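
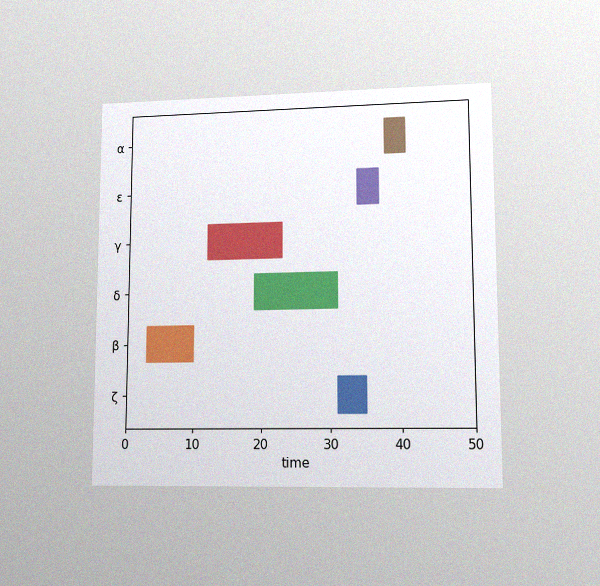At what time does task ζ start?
The chart is viewed at a slight angle, with some photo noise. The ζ bar begins at t=31.

31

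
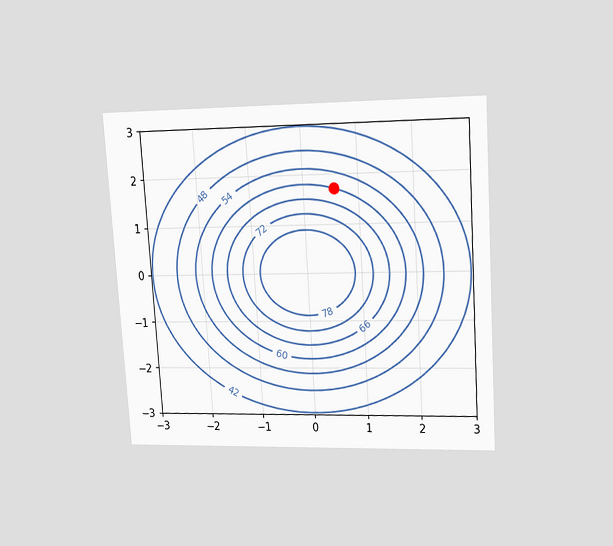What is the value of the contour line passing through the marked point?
The chart is tilted about 4° counter-clockwise and viewed at a slight angle. The marked point sits on the contour labelled 60.

60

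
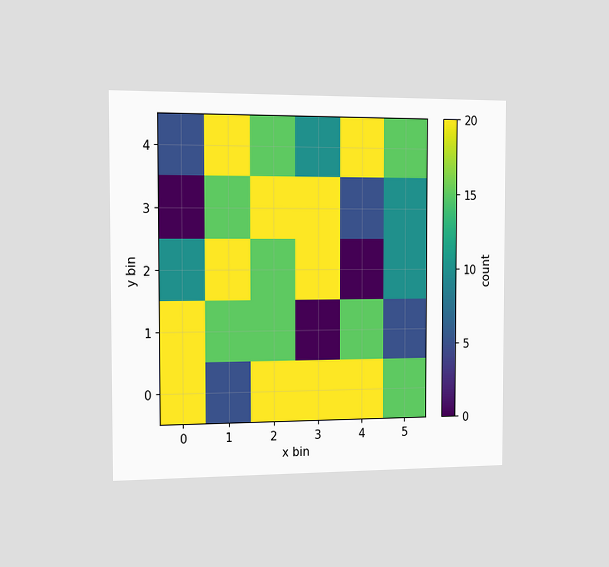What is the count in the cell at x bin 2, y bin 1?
The chart is viewed slightly from the left. Matching the cell (2, 1) against the colorbar gives 15.

15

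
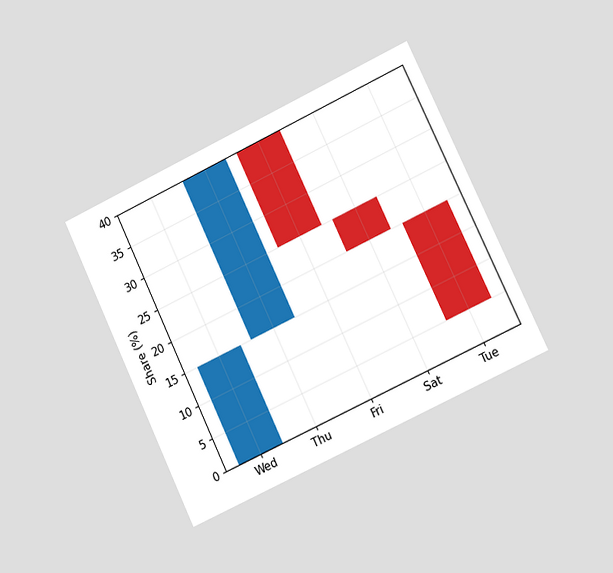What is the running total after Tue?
The chart is tilted about 25° counter-clockwise and viewed slightly from the right. After Tue the running total reaches 5%.

5%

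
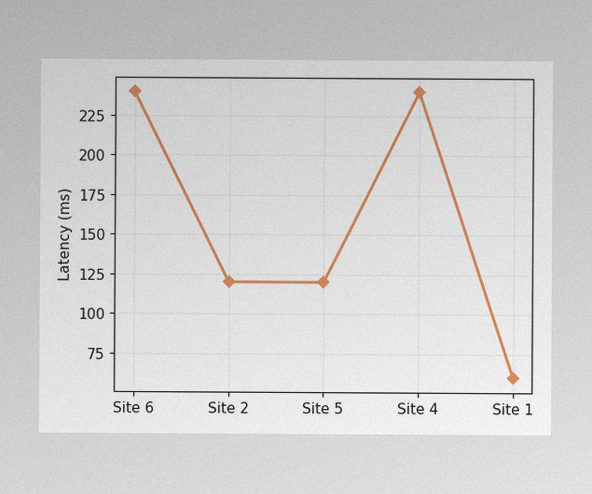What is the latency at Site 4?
240ms

The image has some photo noise and uneven lighting. At Site 4, the line is at 240ms.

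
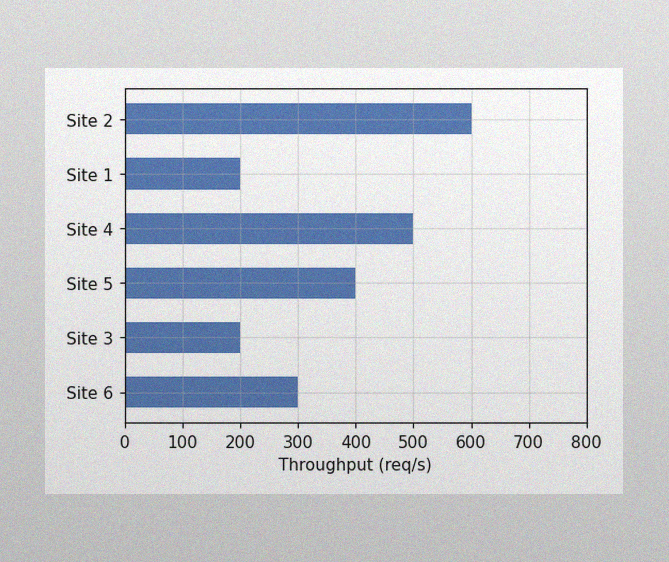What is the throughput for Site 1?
The image has some photo noise and uneven lighting. Reading along the chart's x-axis, the Site 1 bar reaches 200req/s.

200req/s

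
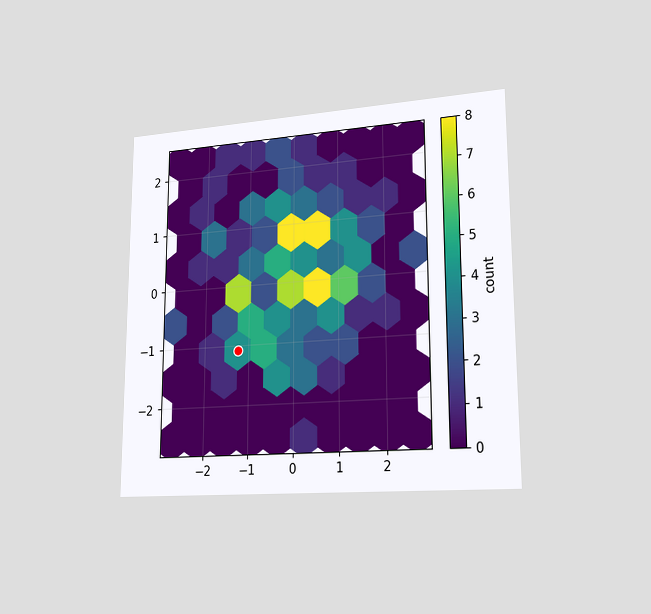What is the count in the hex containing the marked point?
4

The chart is viewed slightly from the right. The marked hex reads 4 on the colorbar.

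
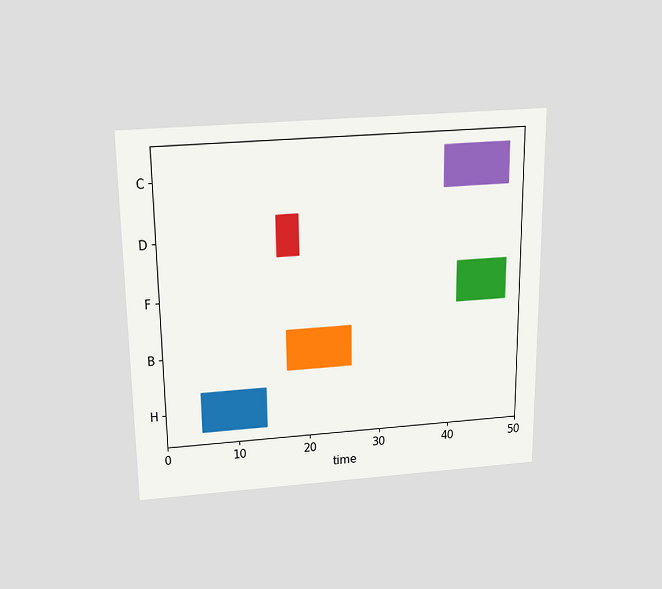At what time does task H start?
5

The chart is viewed slightly from above. The H bar begins at t=5.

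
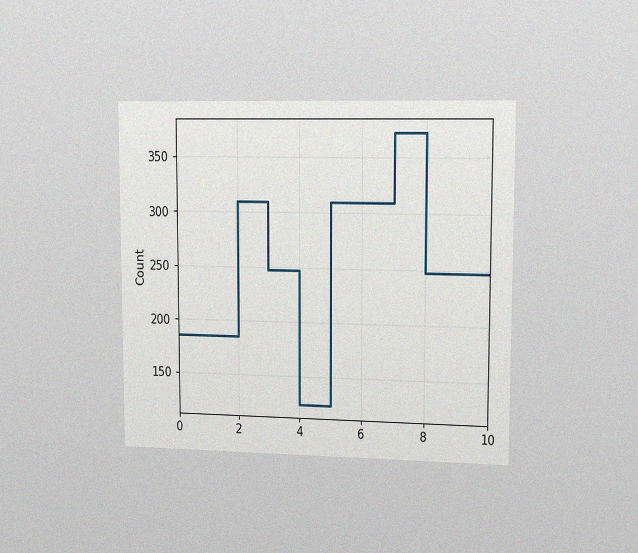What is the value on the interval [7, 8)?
372

The chart is viewed slightly from the right, with some photo noise. On [7, 8) the step sits at 372.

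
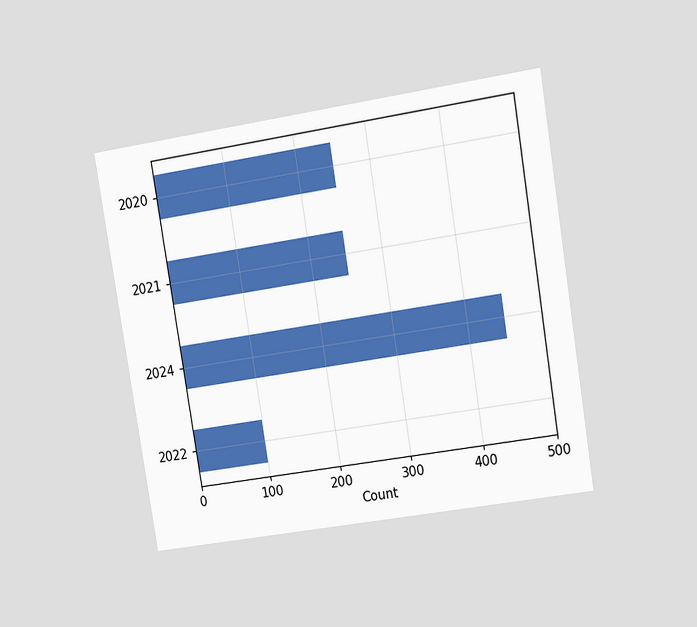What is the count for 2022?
100

The chart is tilted about 9° counter-clockwise and viewed at a slight angle. Reading along the chart's x-axis, the 2022 bar reaches 100.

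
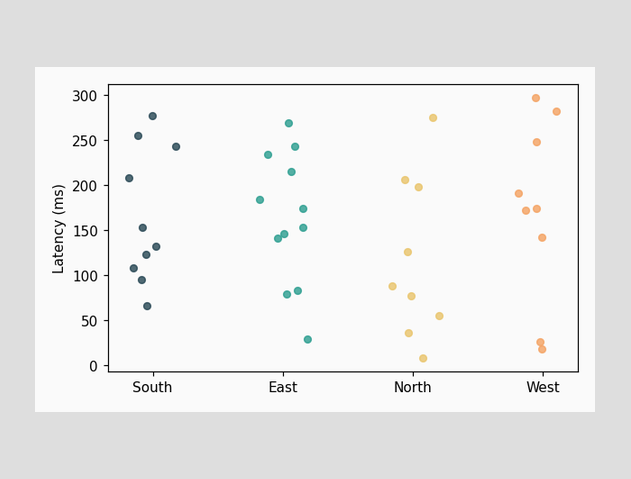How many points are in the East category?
Counting the markers in the East column gives 12.

12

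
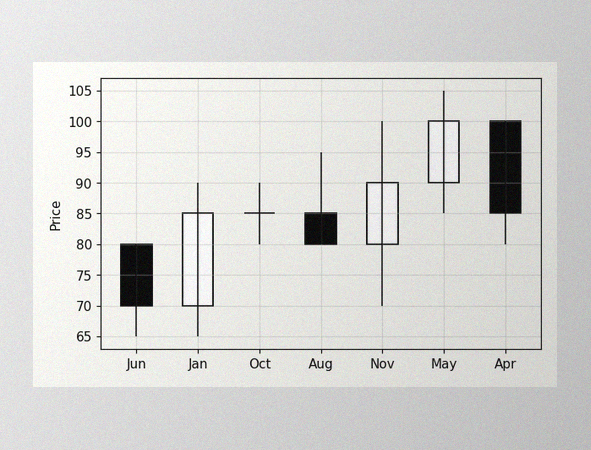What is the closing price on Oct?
The image has some photo noise and uneven lighting. The Oct candle closes at 85.

85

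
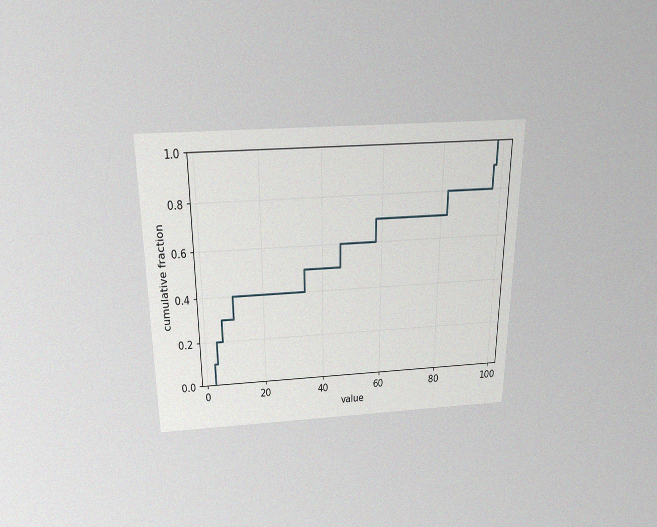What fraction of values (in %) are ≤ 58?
The chart is viewed slightly from above, with some photo noise. At x=58 the ECDF step is at 70%.

70%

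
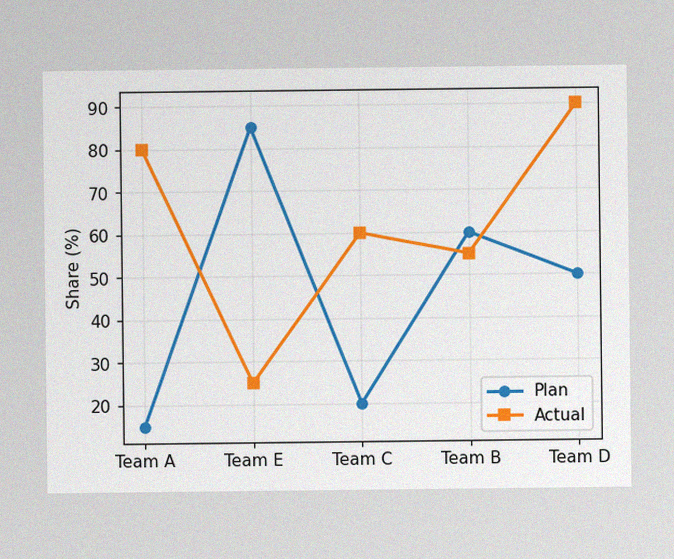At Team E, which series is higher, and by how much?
Plan, by 60%

The image has some photo noise and uneven lighting. At Team E, Plan sits above the other line by 60%.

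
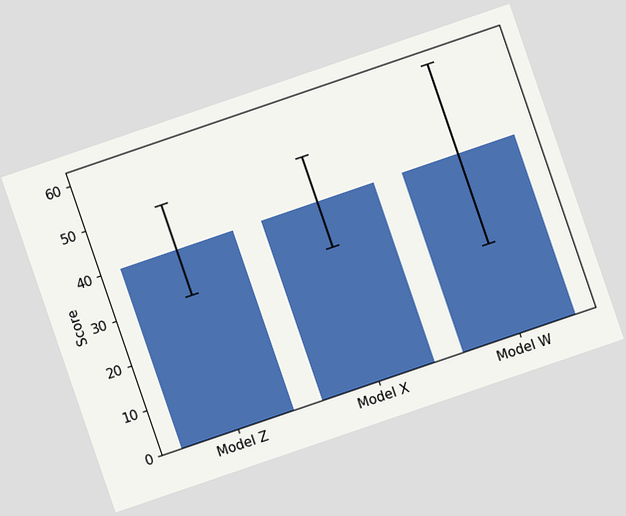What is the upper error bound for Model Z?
The chart is tilted about 19° counter-clockwise. The Model Z bar's upper whisker reaches 50.

50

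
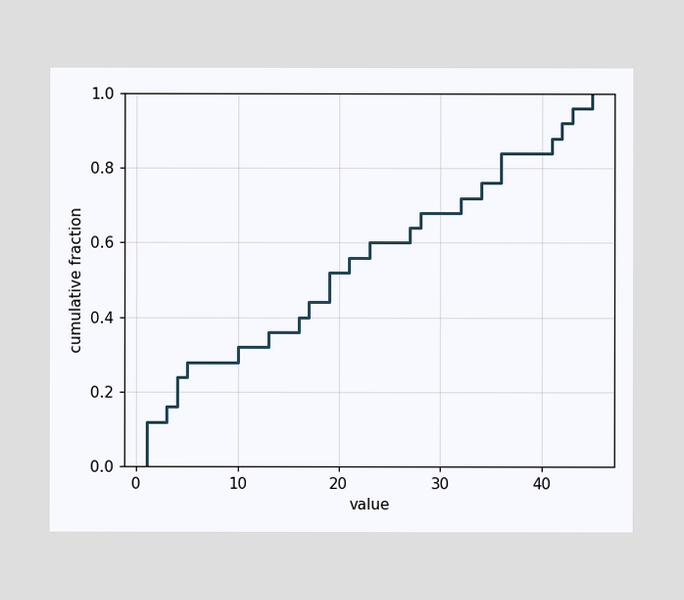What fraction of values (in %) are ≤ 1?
12%

At x=1 the ECDF step is at 12%.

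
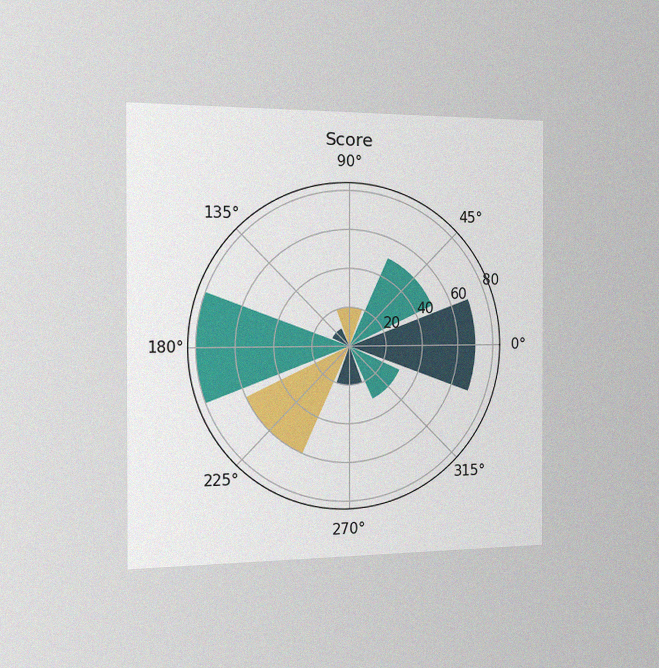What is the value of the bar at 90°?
The chart is viewed slightly from the left, with some photo noise. The bar at 90° reaches 20 on the radial axis.

20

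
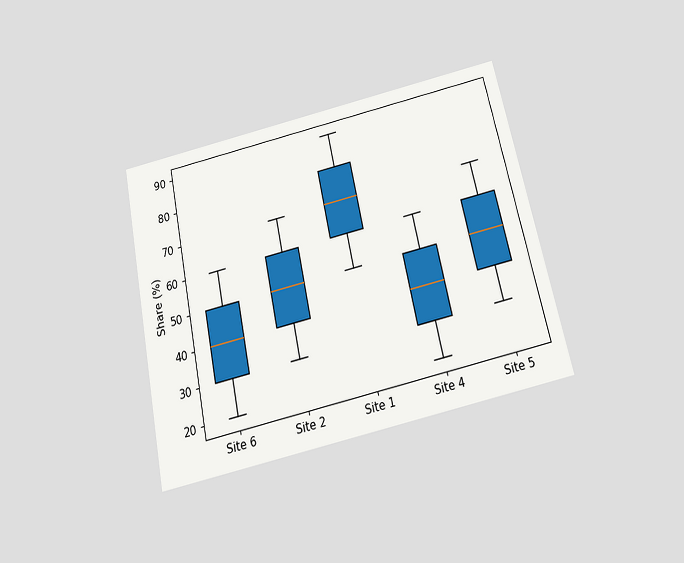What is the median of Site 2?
50%

The chart is tilted about 12° counter-clockwise and viewed slightly from below. The median line in the Site 2 box sits at 50%.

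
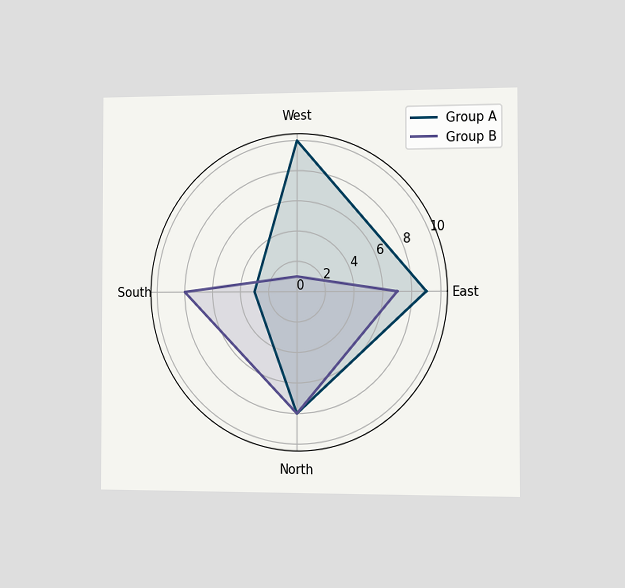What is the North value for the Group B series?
8

The chart is viewed slightly from the right. On the North axis, Group B reaches 8.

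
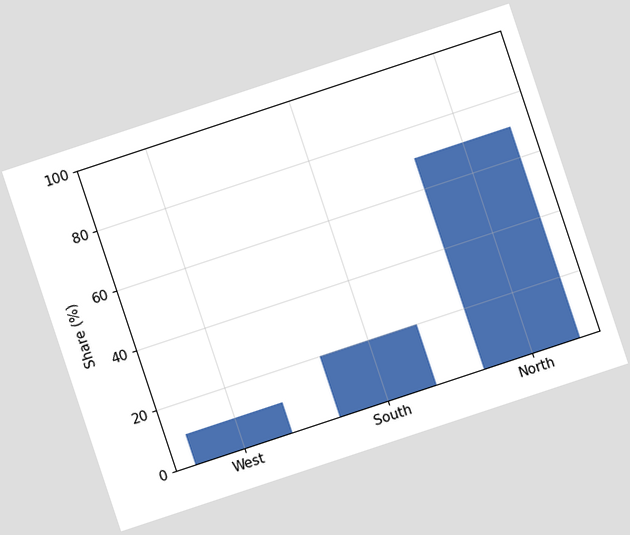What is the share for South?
20%

The chart is tilted about 18° counter-clockwise. Reading along the chart's y-axis, the South bar reaches 20%.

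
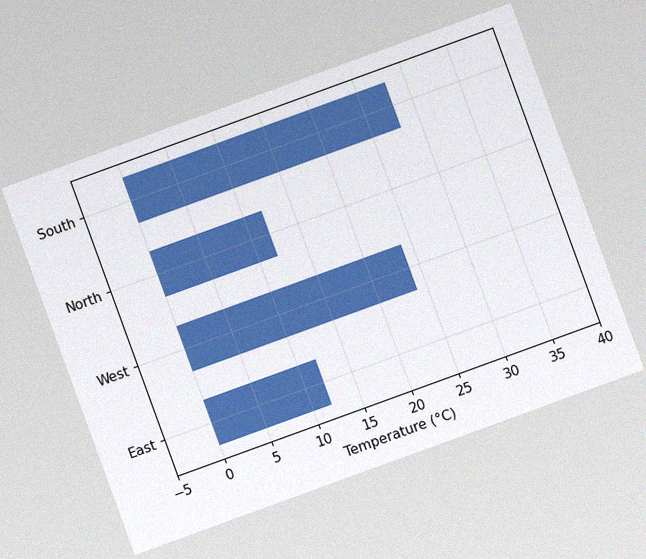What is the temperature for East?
The chart is tilted about 20° counter-clockwise, with some photo noise. Reading along the chart's x-axis, the East bar reaches 12°C.

12°C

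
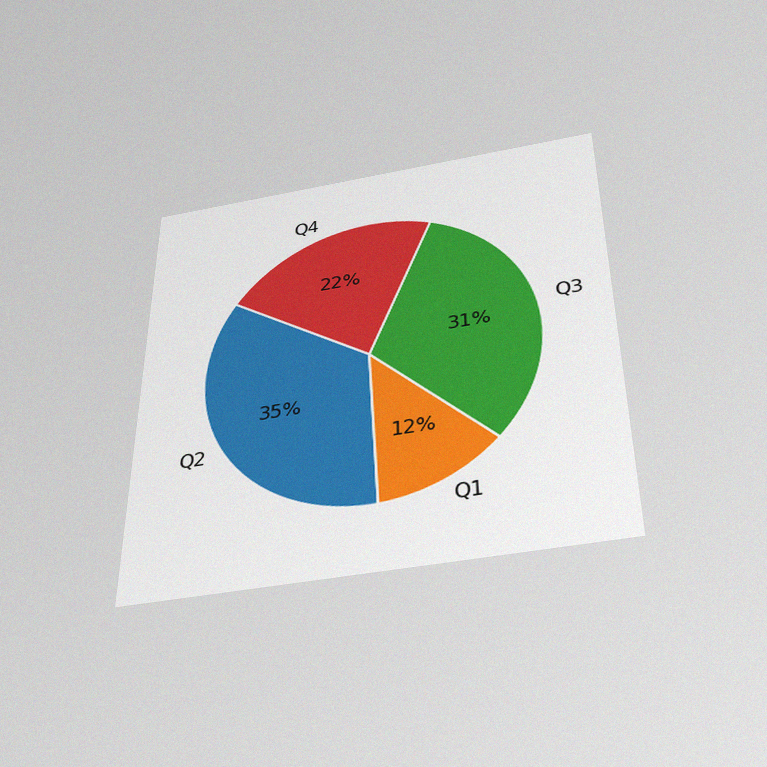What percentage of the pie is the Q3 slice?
31%

The chart is viewed slightly from below, with some photo noise. The Q3 slice takes up 31% of the pie.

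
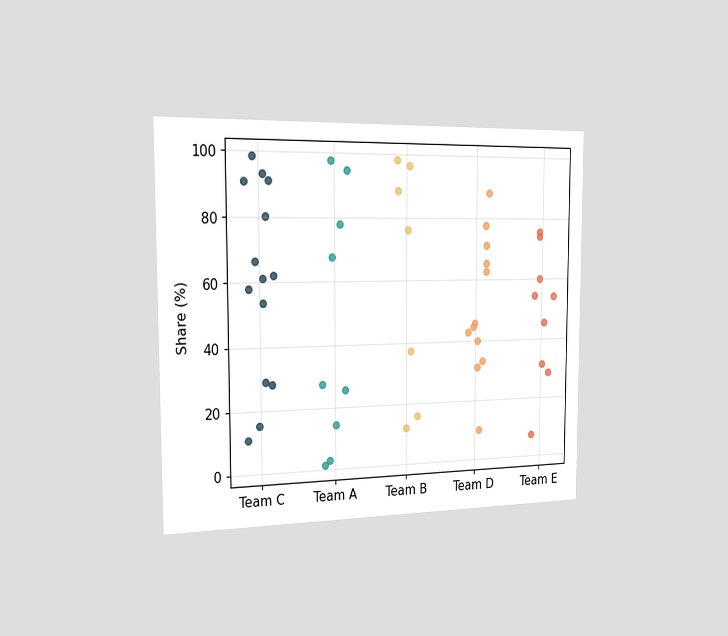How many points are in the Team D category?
12

The chart is viewed slightly from the left. Counting the markers in the Team D column gives 12.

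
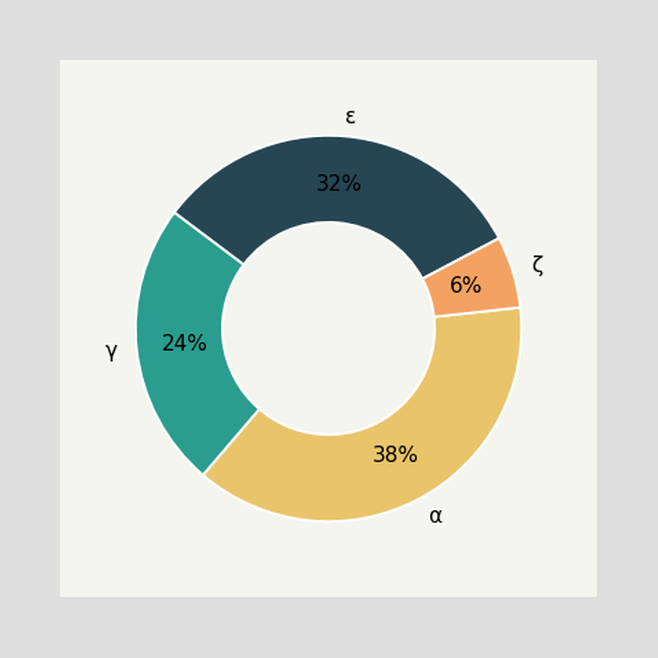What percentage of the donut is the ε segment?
The ε segment takes up 32% of the ring.

32%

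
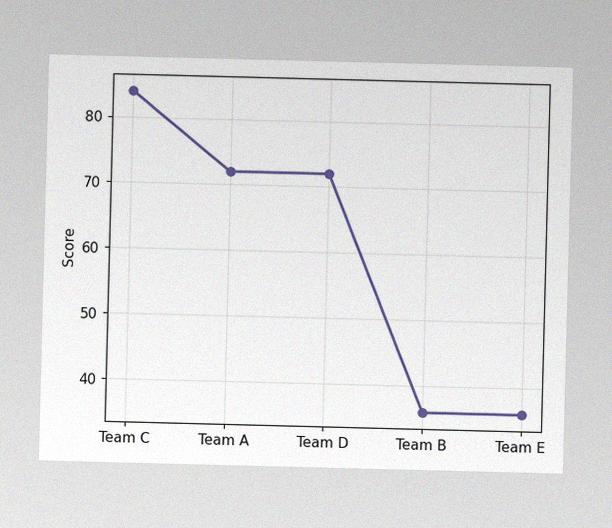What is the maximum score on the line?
The image has some photo noise and uneven lighting. The highest point is at Team C, and reading across to the y-axis gives 84.

84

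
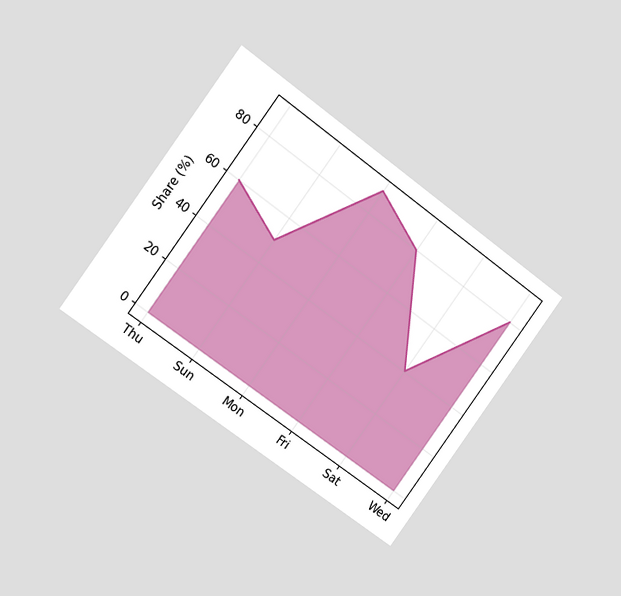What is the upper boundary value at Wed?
The chart is tilted about 36° clockwise and viewed at a slight angle. At Wed the upper boundary is at 80%.

80%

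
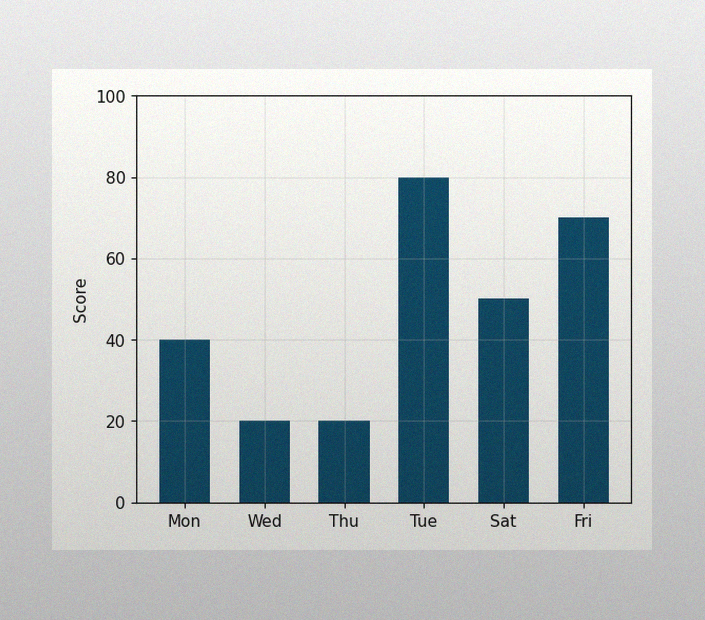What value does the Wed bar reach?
20

The image has some photo noise and uneven lighting. Reading along the chart's y-axis, the Wed bar reaches 20.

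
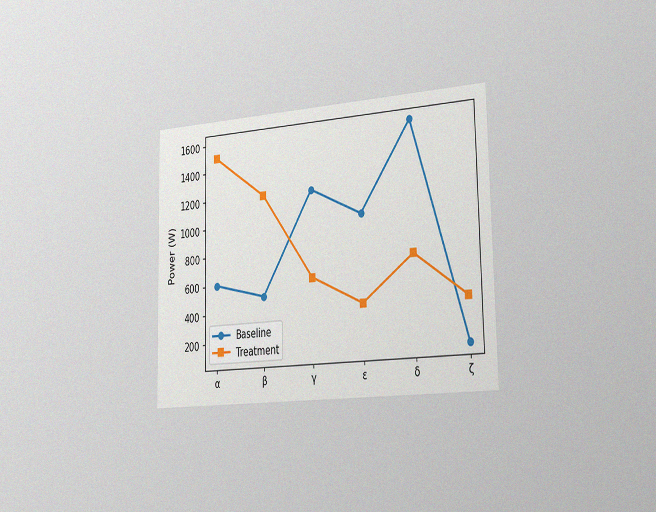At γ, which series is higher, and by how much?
The chart is viewed slightly from the right, with some photo noise. At γ, Baseline sits above the other line by 600W.

Baseline, by 600W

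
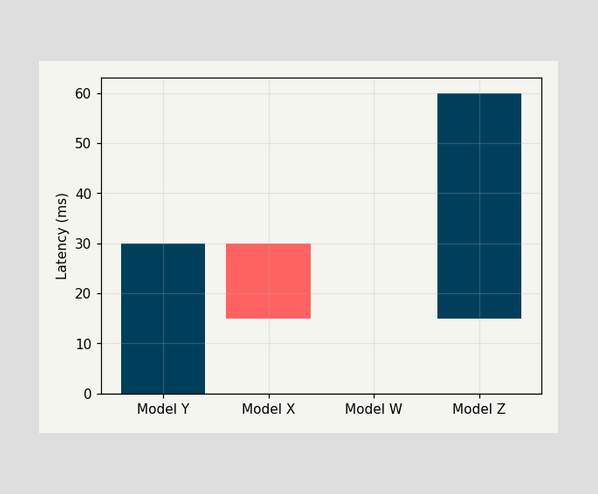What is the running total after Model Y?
After Model Y the running total reaches 30ms.

30ms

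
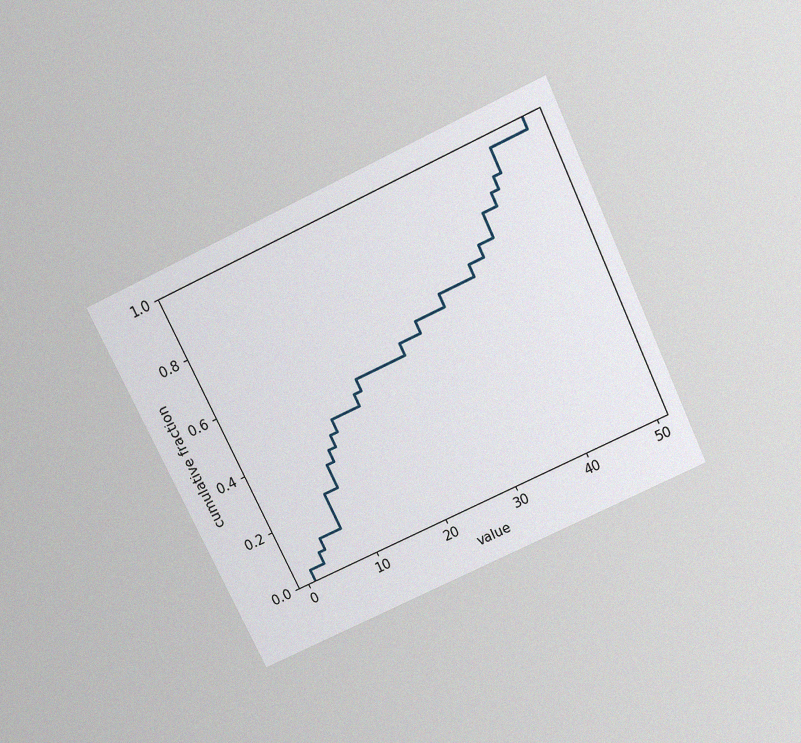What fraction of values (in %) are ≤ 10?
36%

The chart is tilted about 25° counter-clockwise and viewed slightly from above, with some photo noise. At x=10 the ECDF step is at 36%.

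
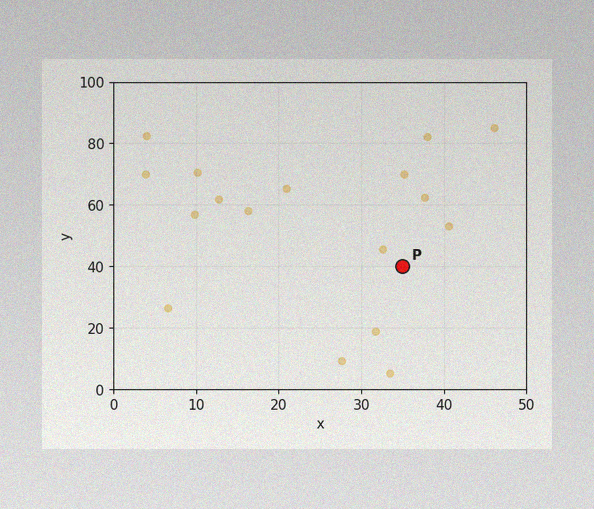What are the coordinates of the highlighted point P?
(35, 40)

The image has some photo noise and uneven lighting. Following the gridlines from P to each axis, P sits at (35, 40).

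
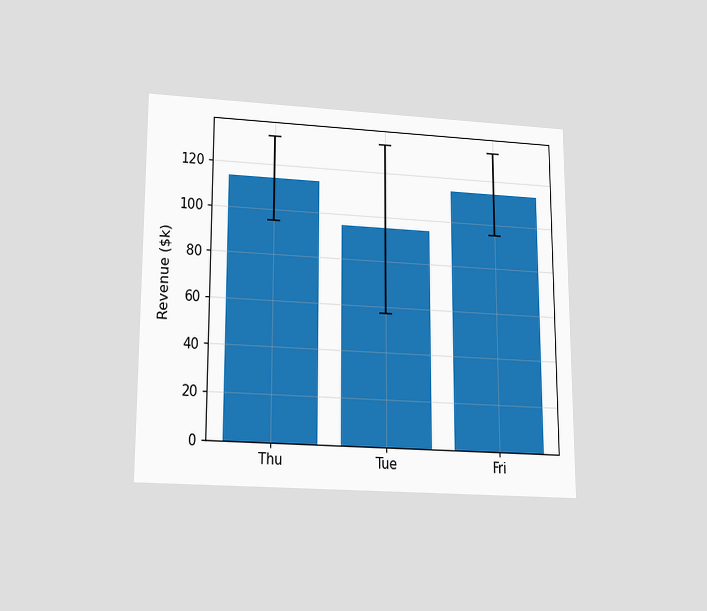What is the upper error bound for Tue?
$133k

The chart is viewed slightly from below. The Tue bar's upper whisker reaches $133k.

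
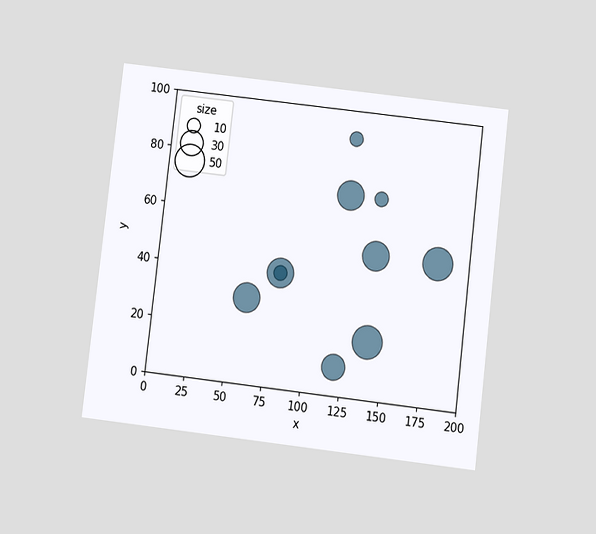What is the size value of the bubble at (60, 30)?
The chart is tilted about 7° clockwise and viewed slightly from below. Matching the bubble at (60, 30) against the size legend gives 40.

40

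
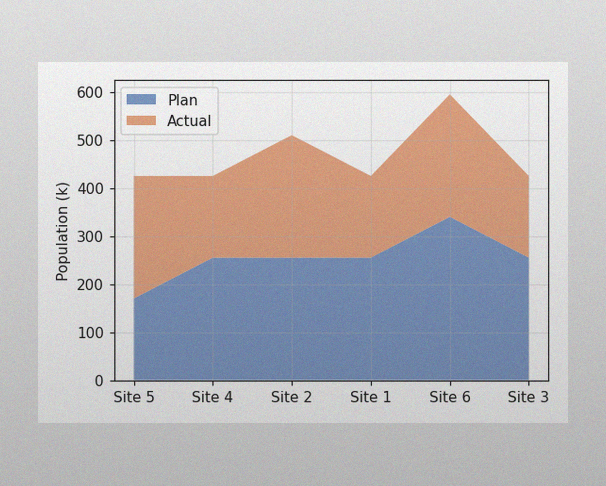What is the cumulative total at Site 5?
425k

The image has some photo noise and uneven lighting. The stacked total at Site 5 reaches 425k.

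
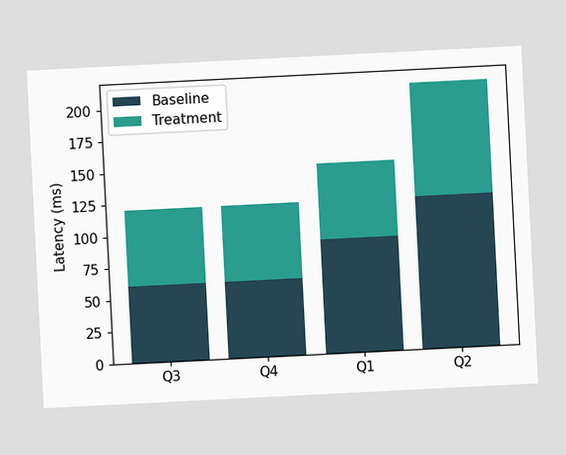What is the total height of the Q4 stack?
The chart is tilted about 3° counter-clockwise. The Q4 stack's top reaches 120ms on the y-axis.

120ms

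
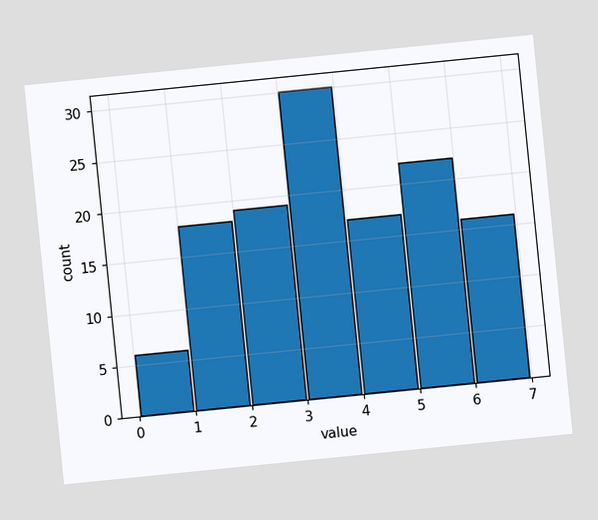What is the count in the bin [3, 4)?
30

The chart is tilted about 6° counter-clockwise. The [3, 4) bin has height 30.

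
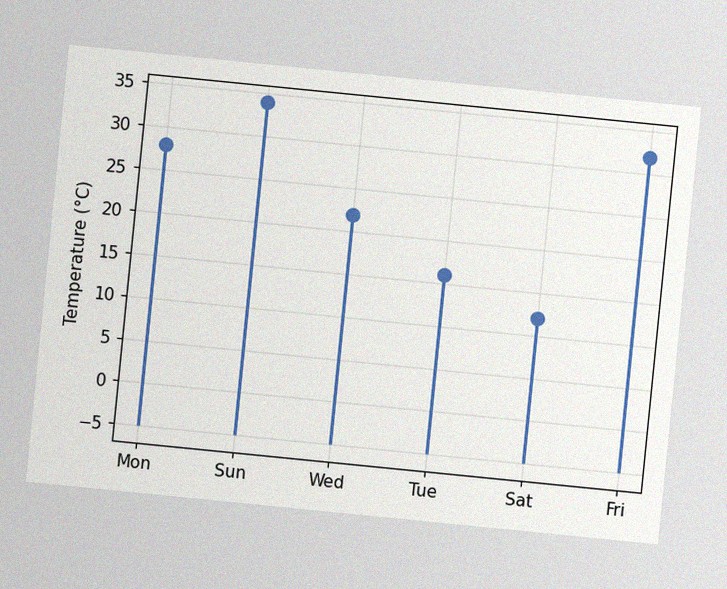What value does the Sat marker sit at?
The chart is tilted about 6° clockwise, with some photo noise. The Sat marker sits at 12°C.

12°C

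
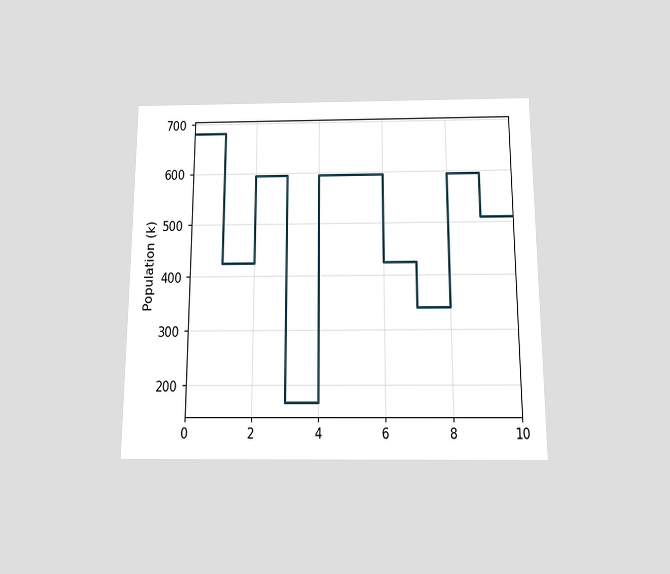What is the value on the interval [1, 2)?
425k

The chart is viewed slightly from below. On [1, 2) the step sits at 425k.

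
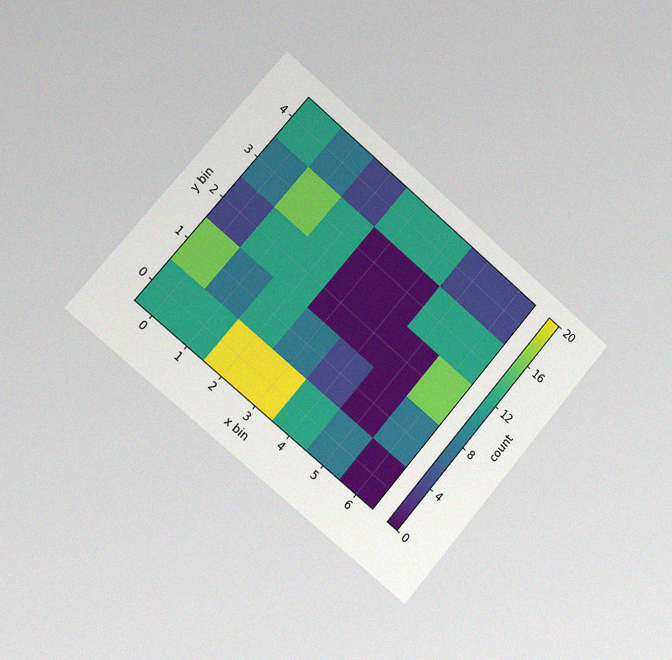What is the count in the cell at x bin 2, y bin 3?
The chart is tilted about 40° clockwise and viewed slightly from the left, with some photo noise. Matching the cell (2, 3) against the colorbar gives 12.

12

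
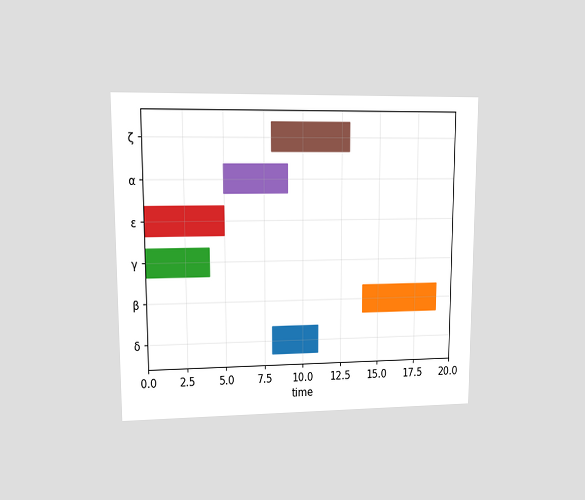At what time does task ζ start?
8

The chart is viewed at a slight angle. The ζ bar begins at t=8.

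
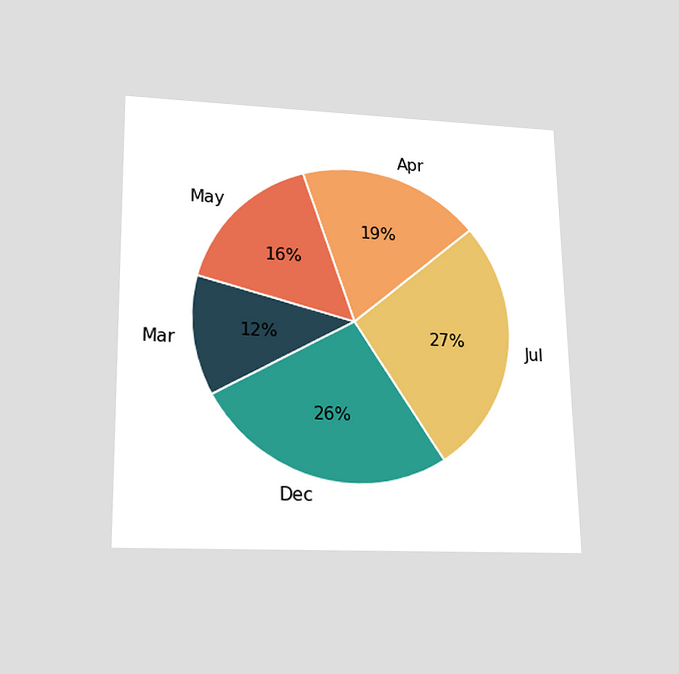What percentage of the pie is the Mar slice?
12%

The chart is viewed slightly from below. The Mar slice takes up 12% of the pie.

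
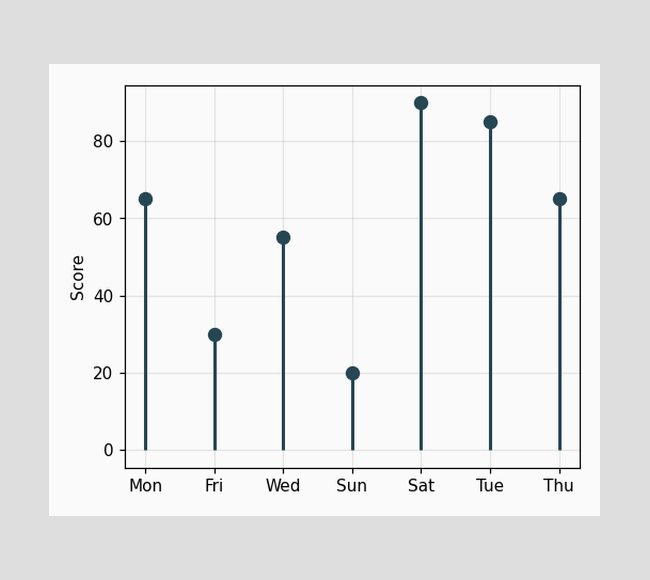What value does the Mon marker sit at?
The Mon marker sits at 65.

65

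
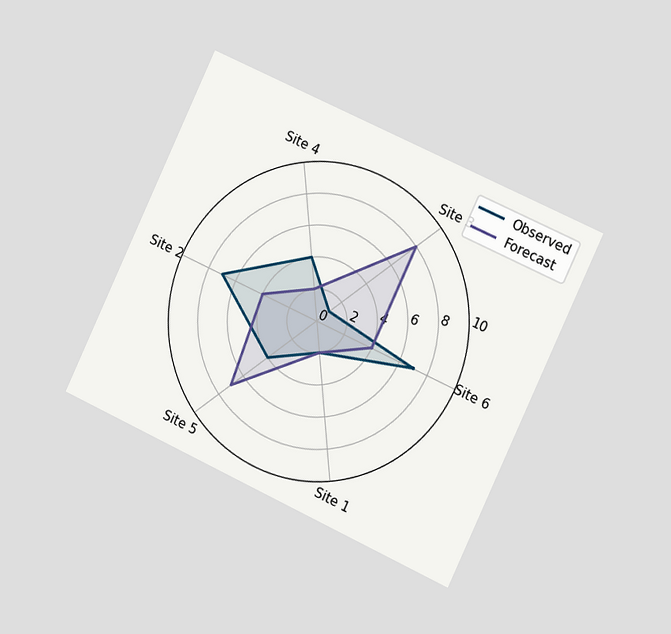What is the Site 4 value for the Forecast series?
2

The chart is tilted about 25° clockwise and viewed slightly from the right. On the Site 4 axis, Forecast reaches 2.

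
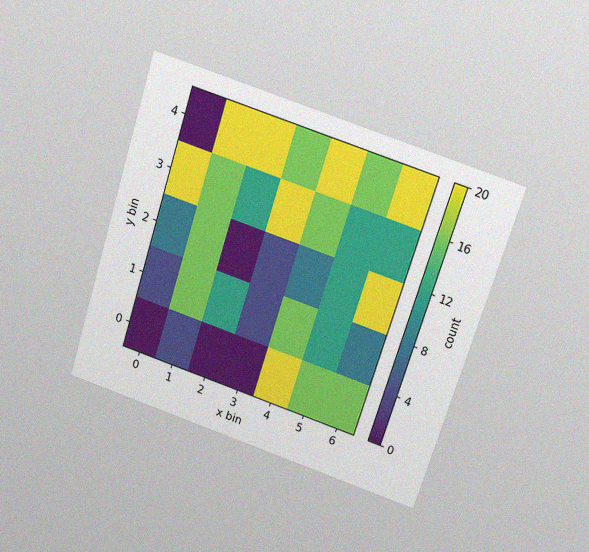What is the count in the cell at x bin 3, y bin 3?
20

The chart is tilted about 17° clockwise and viewed slightly from above, with some photo noise. Matching the cell (3, 3) against the colorbar gives 20.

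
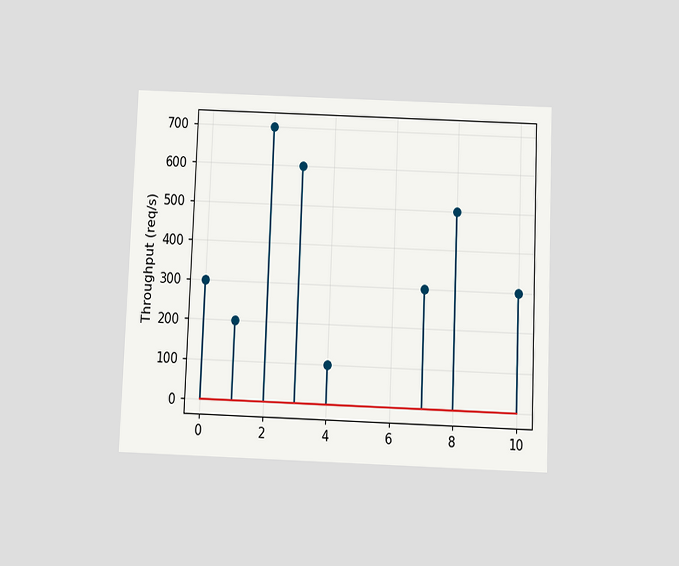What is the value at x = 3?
The chart is tilted about 2° clockwise and viewed slightly from below. The stem at x=3 reaches 600req/s.

600req/s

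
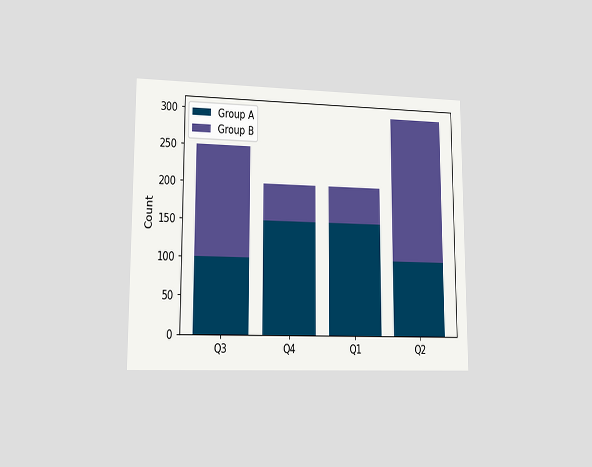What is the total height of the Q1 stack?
200

The chart is viewed at a slight angle. The Q1 stack's top reaches 200 on the y-axis.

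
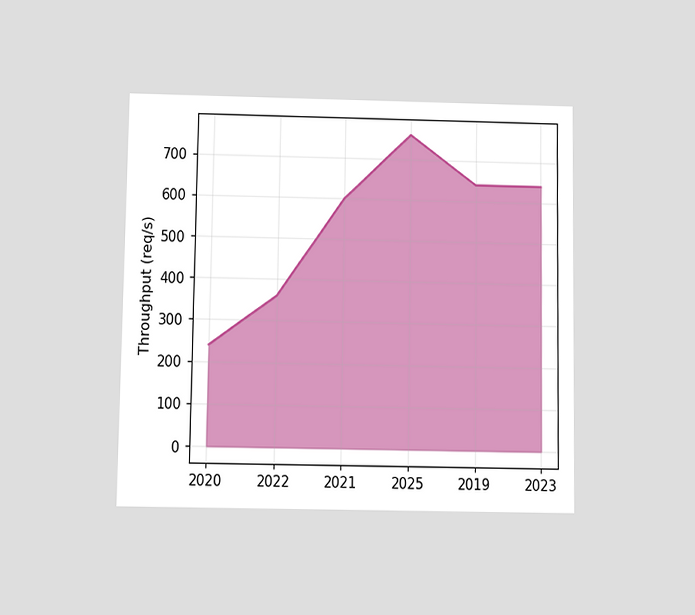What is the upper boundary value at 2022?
360req/s

The chart is viewed slightly from below. At 2022 the upper boundary is at 360req/s.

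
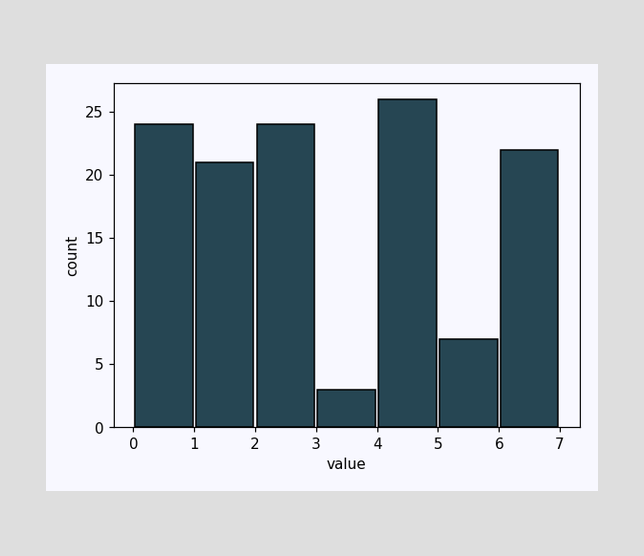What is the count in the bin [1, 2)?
The [1, 2) bin has height 21.

21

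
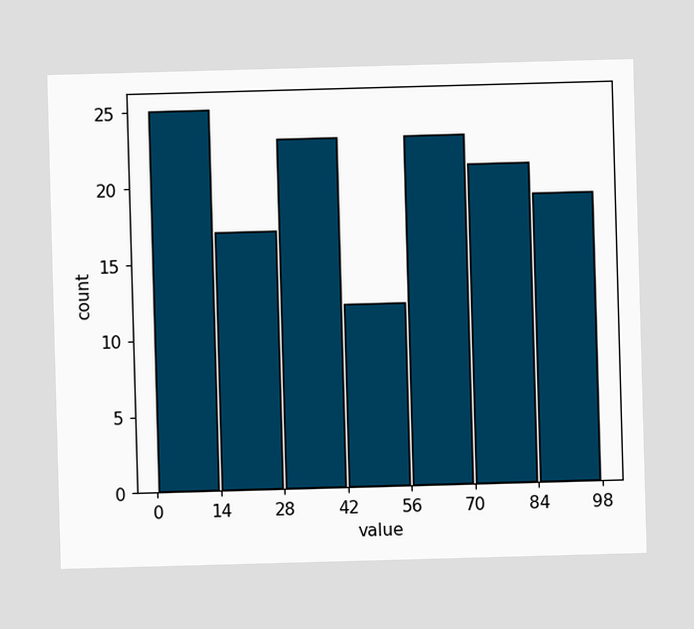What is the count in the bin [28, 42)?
The [28, 42) bin has height 23.

23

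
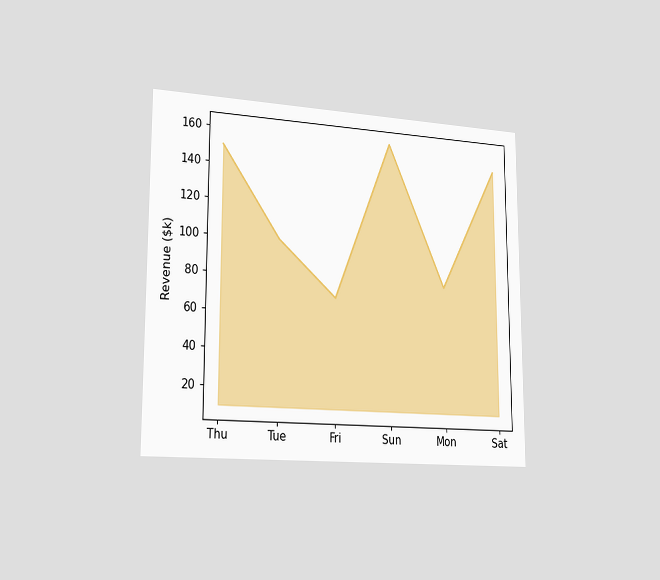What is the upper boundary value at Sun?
The chart is viewed slightly from the left. At Sun the upper boundary is at $160k.

$160k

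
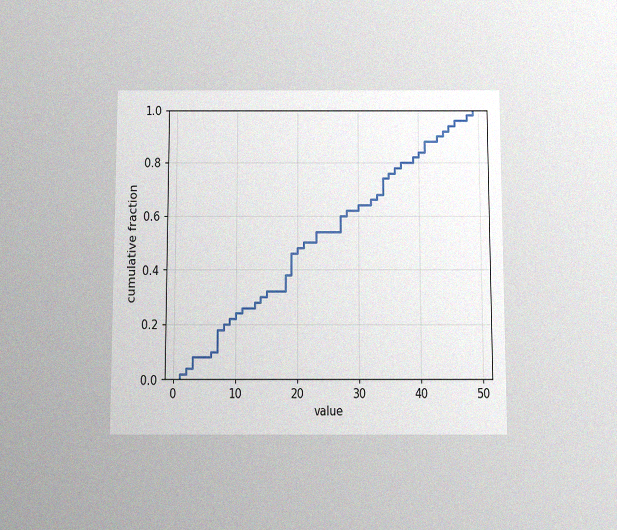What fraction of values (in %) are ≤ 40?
84%

The chart is viewed slightly from below, with some photo noise. At x=40 the ECDF step is at 84%.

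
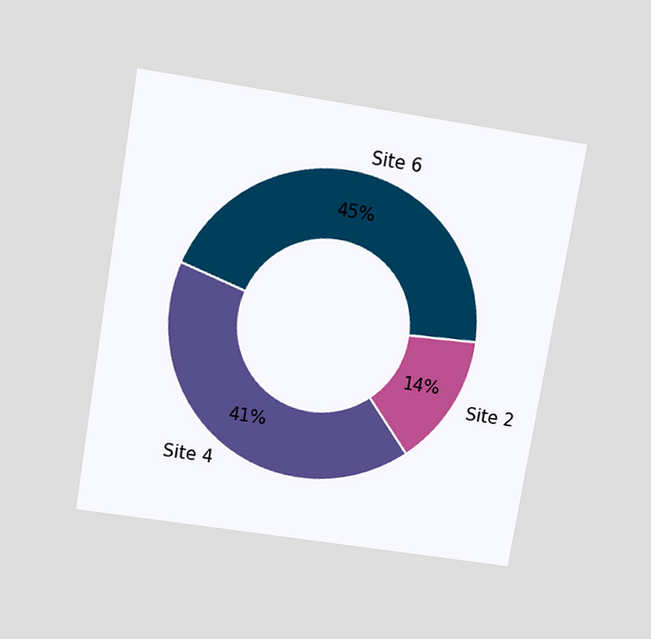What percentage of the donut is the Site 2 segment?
The chart is tilted about 9° clockwise and viewed slightly from above. The Site 2 segment takes up 14% of the ring.

14%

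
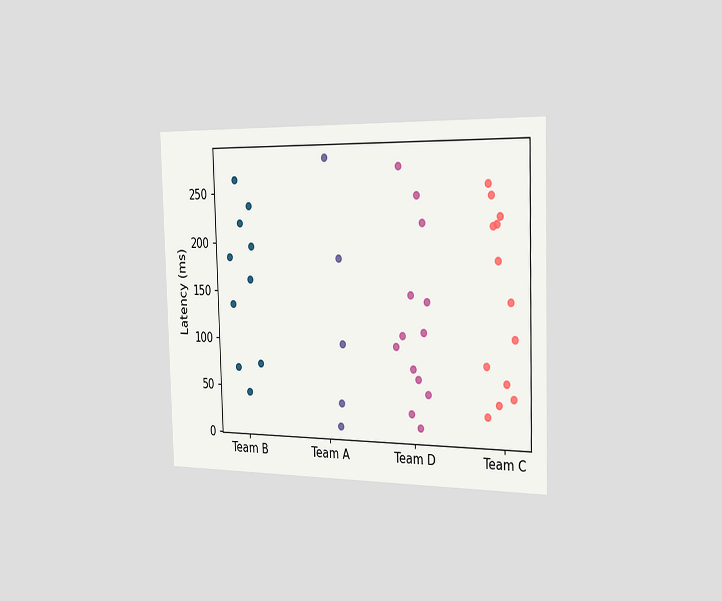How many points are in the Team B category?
10

The chart is viewed slightly from the right. Counting the markers in the Team B column gives 10.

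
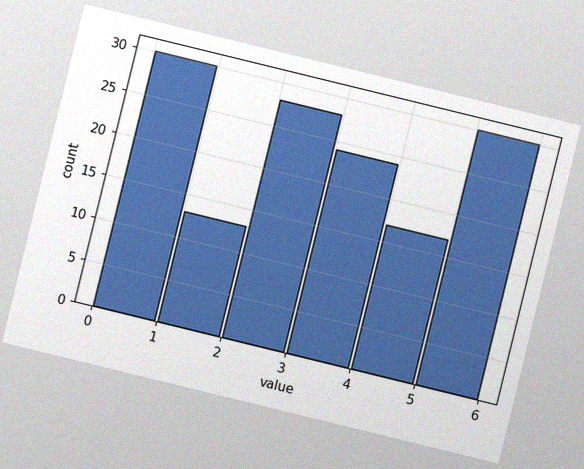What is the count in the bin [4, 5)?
The chart is tilted about 14° clockwise, with some photo noise. The [4, 5) bin has height 17.

17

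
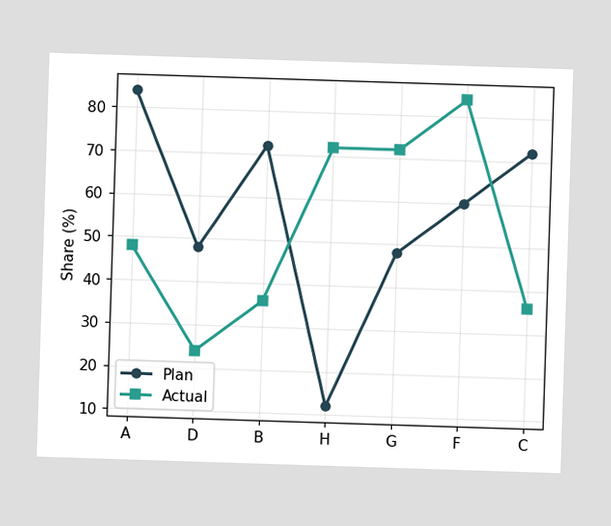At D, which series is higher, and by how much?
At D, Plan sits above the other line by 24%.

Plan, by 24%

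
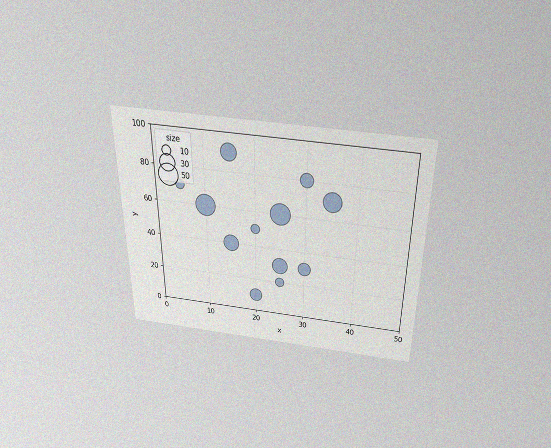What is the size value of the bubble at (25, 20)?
The chart is viewed slightly from above, with some photo noise. Matching the bubble at (25, 20) against the size legend gives 10.

10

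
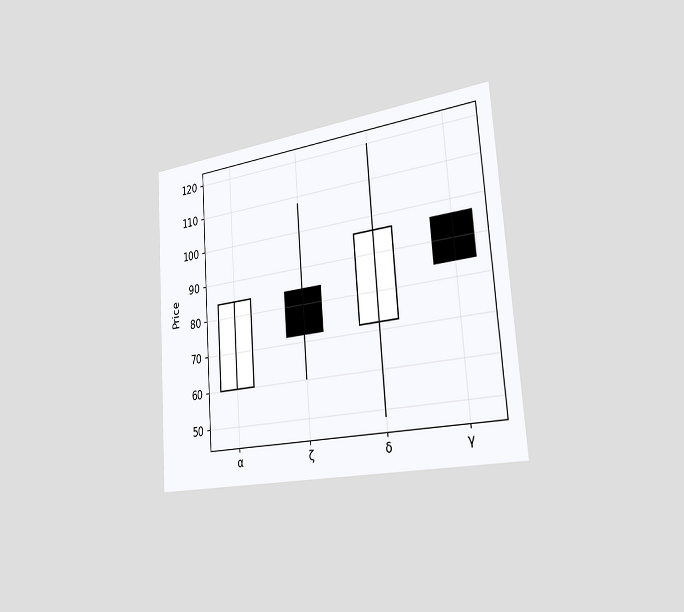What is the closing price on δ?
The chart is tilted about 4° counter-clockwise and viewed slightly from the right. The δ candle closes at 96.

96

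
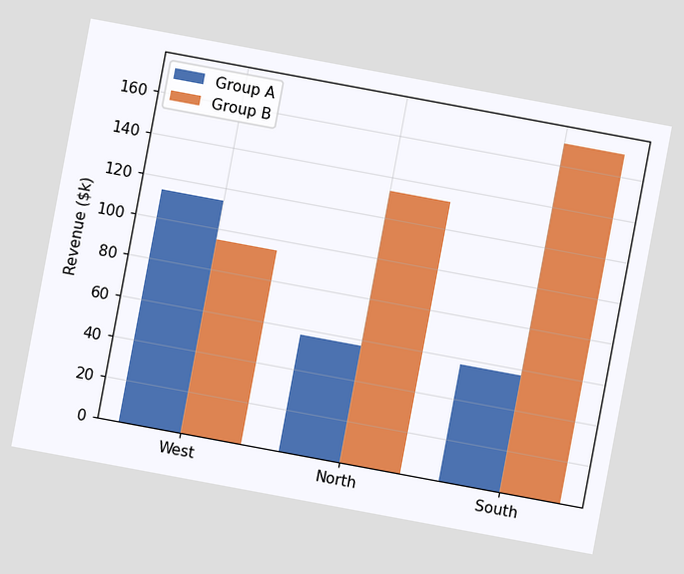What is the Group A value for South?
The chart is tilted about 11° clockwise. The Group A bar at South reaches $57k on the y-axis.

$57k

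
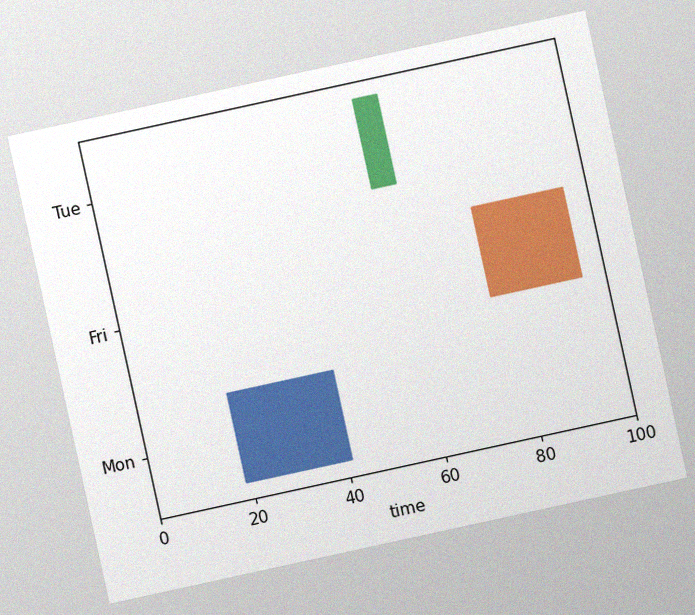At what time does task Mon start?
19

The chart is tilted about 12° counter-clockwise, with some photo noise. The Mon bar begins at t=19.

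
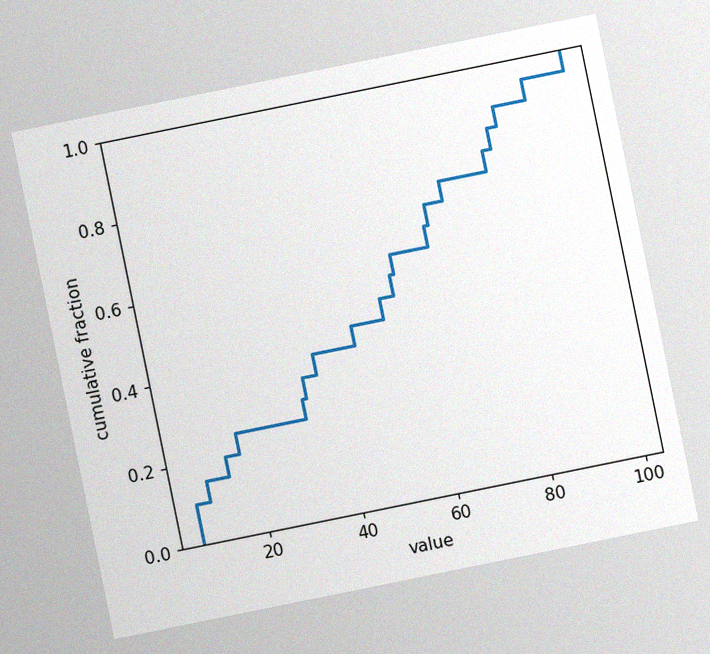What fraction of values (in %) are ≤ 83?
90%

The chart is tilted about 11° counter-clockwise, with some photo noise. At x=83 the ECDF step is at 90%.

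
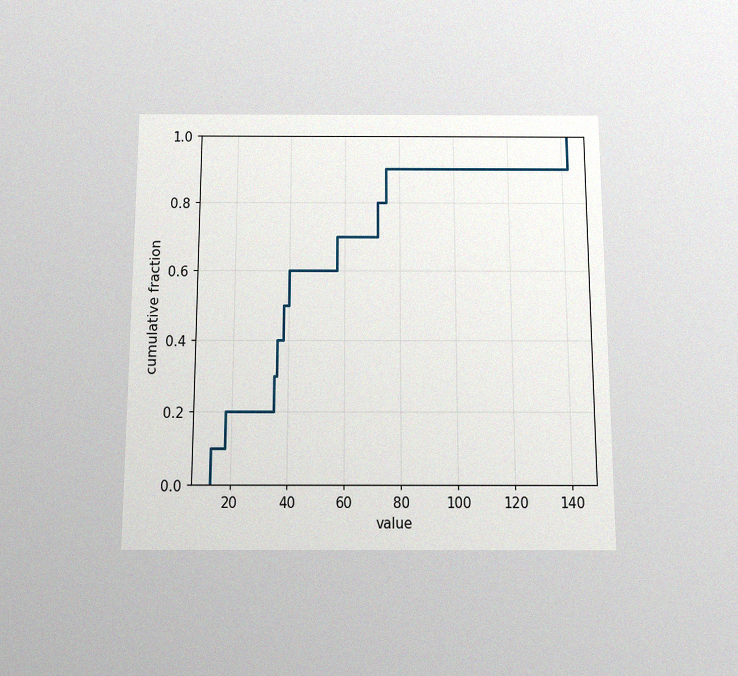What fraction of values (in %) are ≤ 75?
The chart is viewed slightly from below, with some photo noise. At x=75 the ECDF step is at 90%.

90%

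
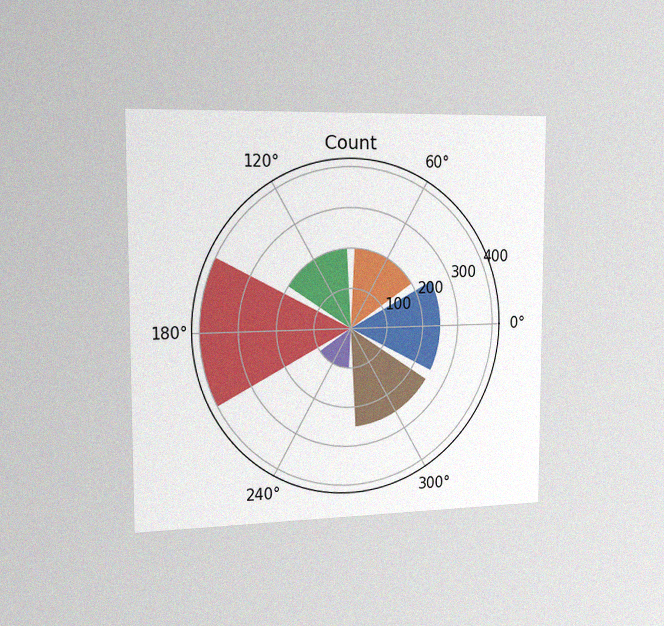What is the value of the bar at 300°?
250

The chart is viewed slightly from the left, with some photo noise. The bar at 300° reaches 250 on the radial axis.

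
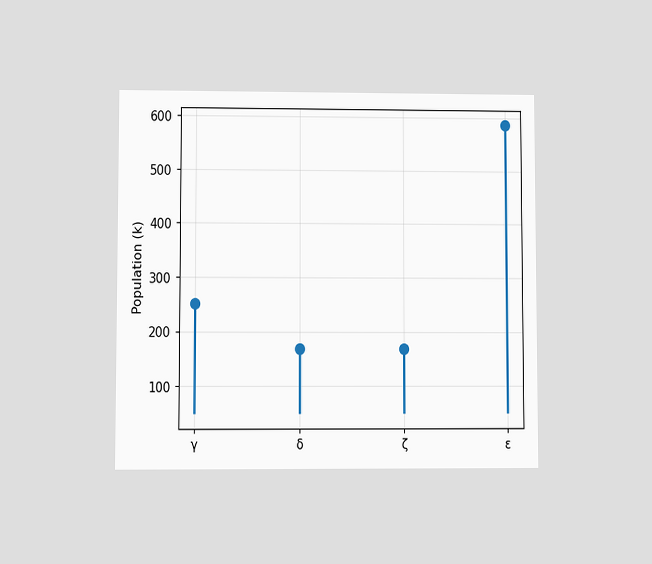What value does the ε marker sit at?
The chart is viewed at a slight angle. The ε marker sits at 588k.

588k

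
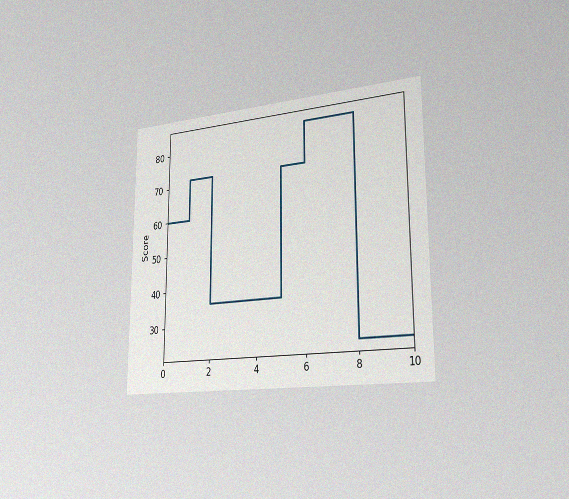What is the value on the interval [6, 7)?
84

The chart is viewed slightly from the right, with some photo noise. On [6, 7) the step sits at 84.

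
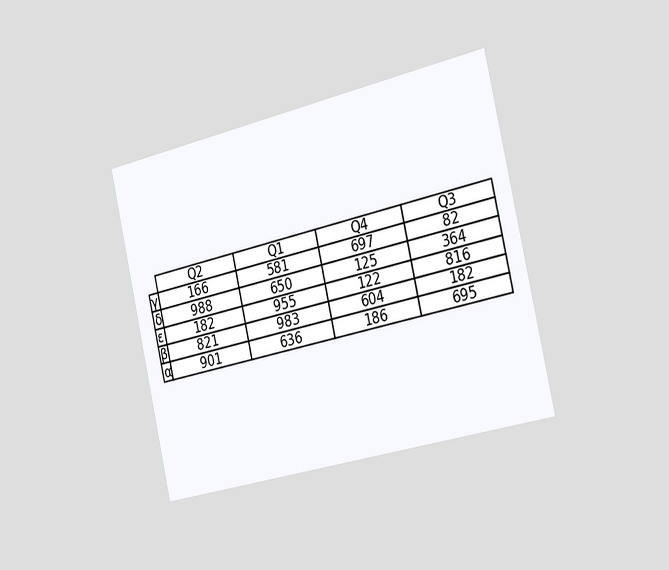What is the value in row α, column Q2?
The chart is tilted about 13° counter-clockwise and viewed slightly from the right. The (α, Q2) cell reads 901.

901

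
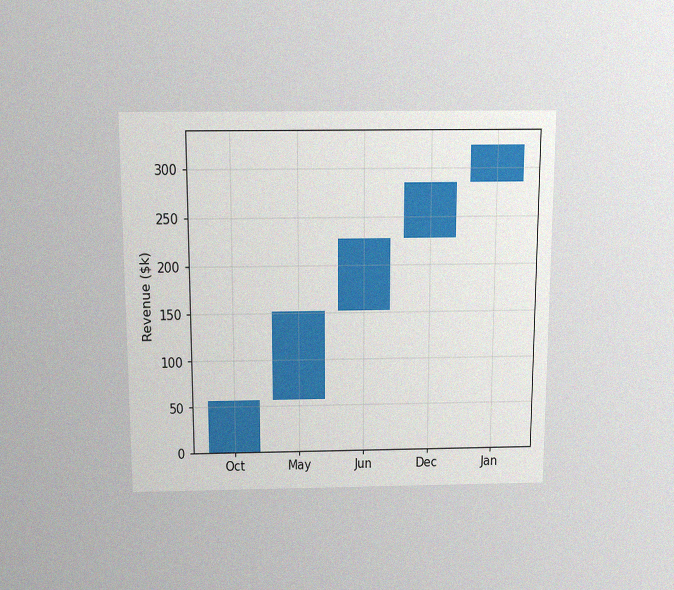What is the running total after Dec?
The chart is viewed slightly from above, with some photo noise. After Dec the running total reaches $285k.

$285k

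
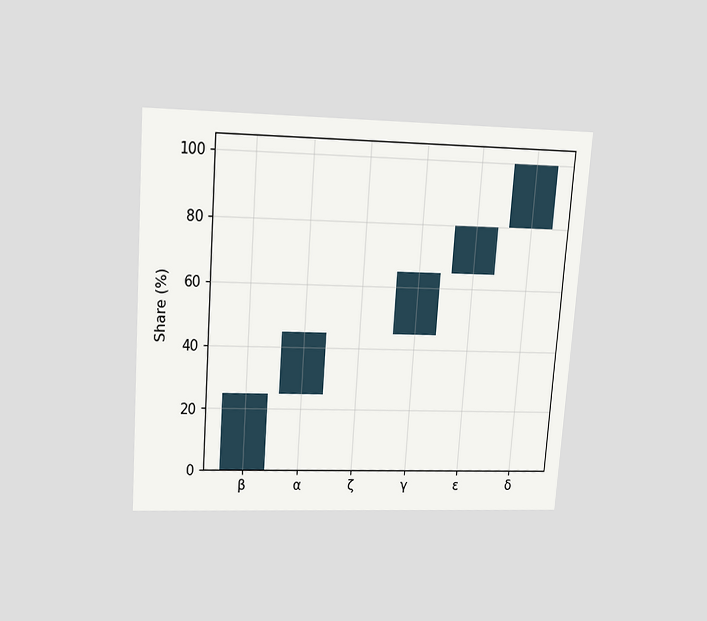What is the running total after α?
45%

The chart is tilted about 4° clockwise and viewed slightly from above. After α the running total reaches 45%.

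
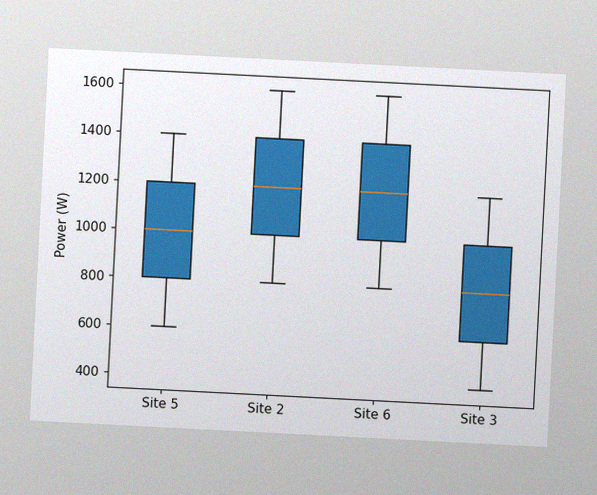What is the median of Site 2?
1200W

The chart is tilted about 3° clockwise, with some photo noise. The median line in the Site 2 box sits at 1200W.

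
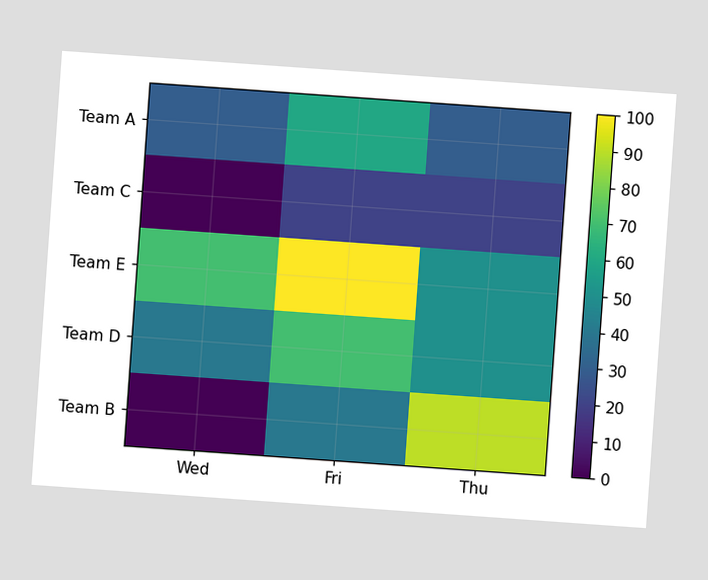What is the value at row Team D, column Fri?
70

The chart is tilted about 4° clockwise. Matching cell (Team D, Fri) against the colorbar gives 70.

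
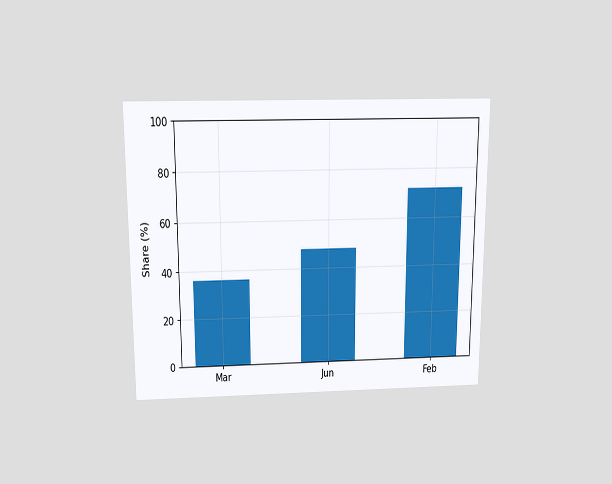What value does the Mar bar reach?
36%

The chart is viewed slightly from above. Reading along the chart's y-axis, the Mar bar reaches 36%.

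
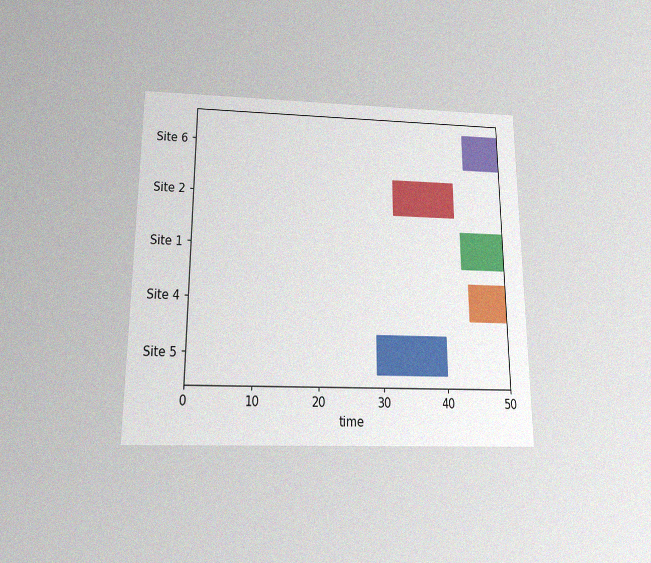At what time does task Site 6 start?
The chart is viewed slightly from below, with some photo noise. The Site 6 bar begins at t=44.

44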